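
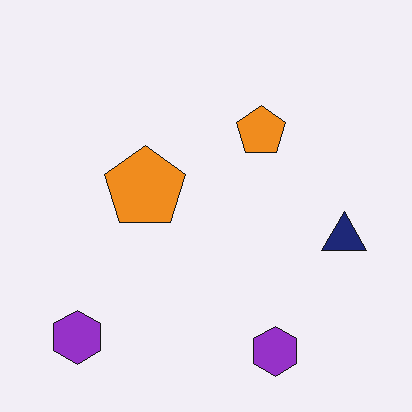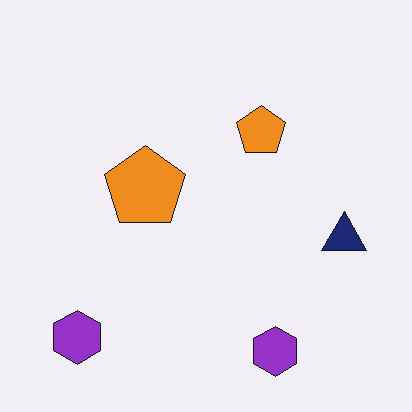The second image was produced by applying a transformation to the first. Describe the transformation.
It was JPEG-compressed with visible artifacts.

Blocky 8×8 compression artifacts appear around shape edges and the flat background shows ringing — characteristic JPEG degradation.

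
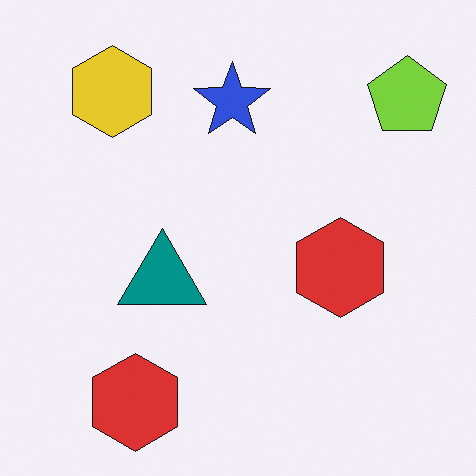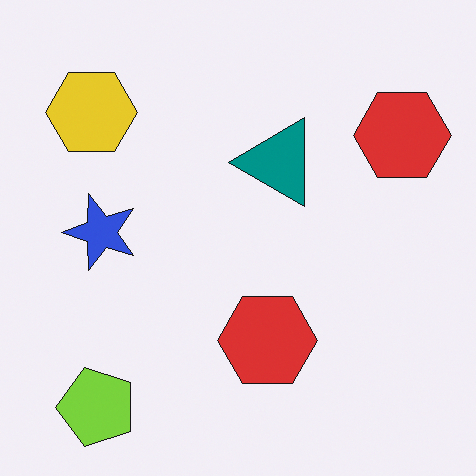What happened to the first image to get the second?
The image was transposed (reflected across the top-left ↔ bottom-right diagonal).

Shapes have swapped their row and column positions — what was in the top-right is now in the bottom-left — a diagonal reflection.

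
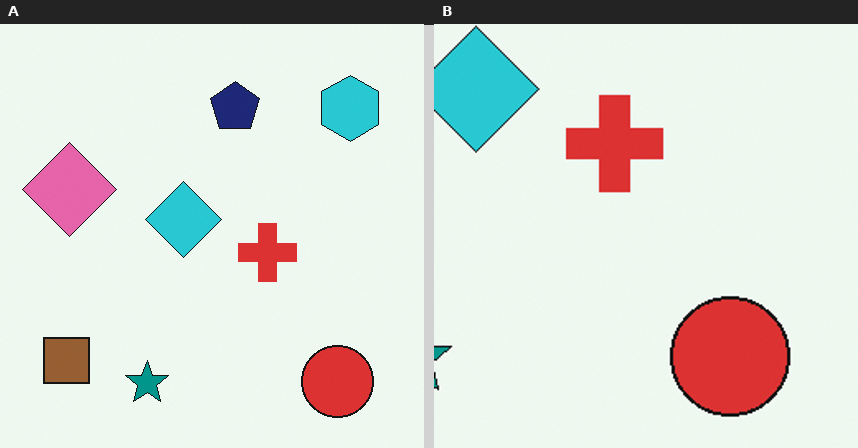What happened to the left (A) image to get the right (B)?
The image was cropped tightly and scaled back up.

The visible shapes are larger and the field of view is narrower; shapes near the original edges may be partly or wholly outside the frame — a crop-and-rescale.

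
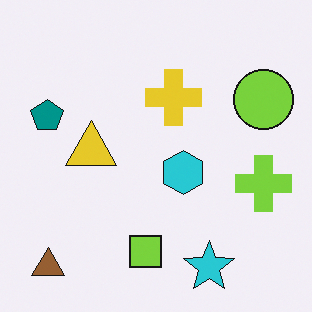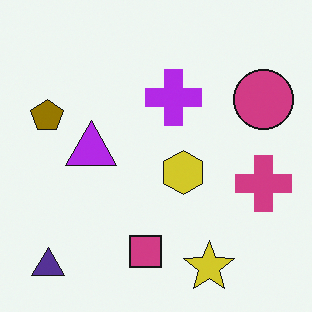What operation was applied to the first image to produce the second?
The image was hue-shifted by a large amount.

Every shape's color has rotated by the same amount around the hue wheel — a uniform hue shift.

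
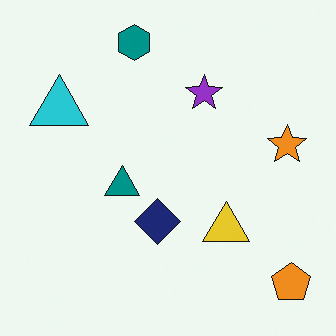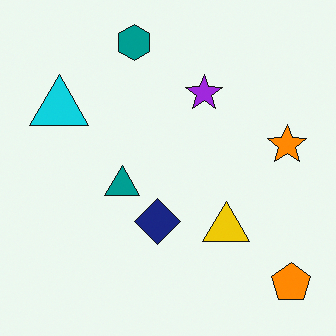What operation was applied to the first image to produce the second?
The second image is the first slightly oversaturated.

All colors are more vivid — a global saturation change.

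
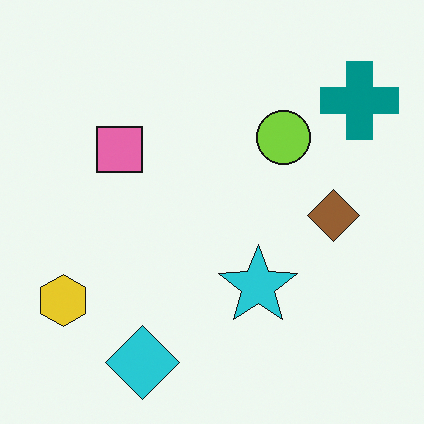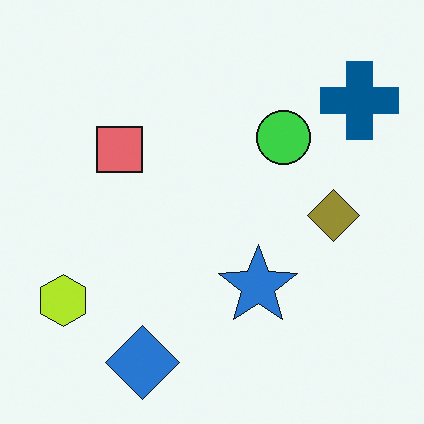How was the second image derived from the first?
The transformation is: hue-shifted by a small amount.

Every shape's color has rotated by the same amount around the hue wheel — a uniform hue shift.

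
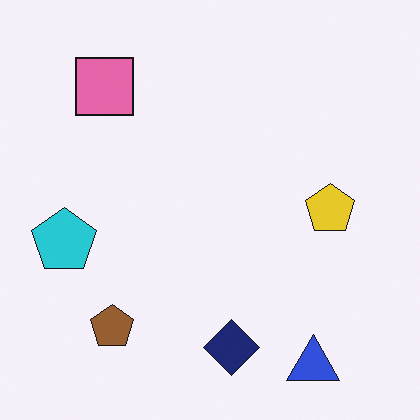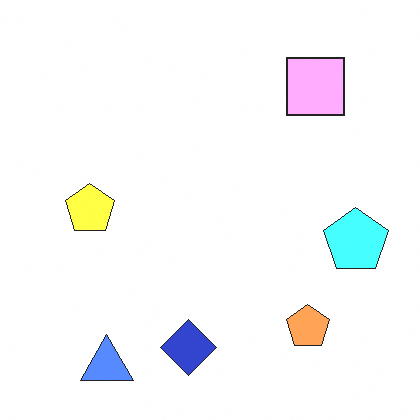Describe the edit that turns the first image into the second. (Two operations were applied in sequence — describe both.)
This is the original image flipped horizontally (left ↔ right), then substantially brightened.

The cyan pentagon is in the left of the first image and the right of the second — shapes on opposite sides of the vertical midline have swapped in a mirror flip. Every pixel — background and shapes alike — is uniformly brightened.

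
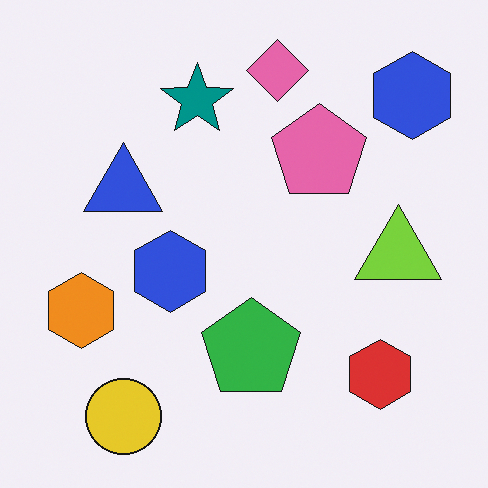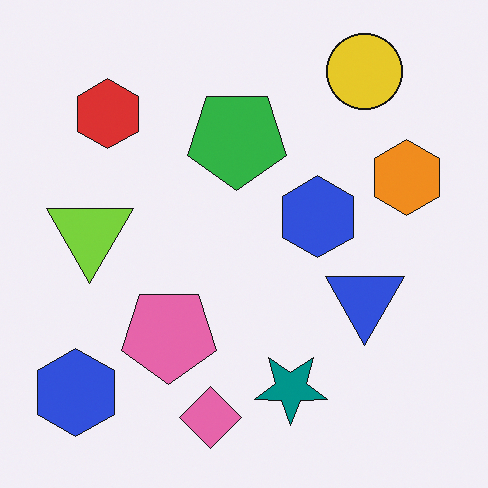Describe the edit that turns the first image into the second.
This is the original image rotated 180°.

The yellow circle sits in the bottom-left of the first image and the top-right of the second — consistent with a whole-image 180° rotation.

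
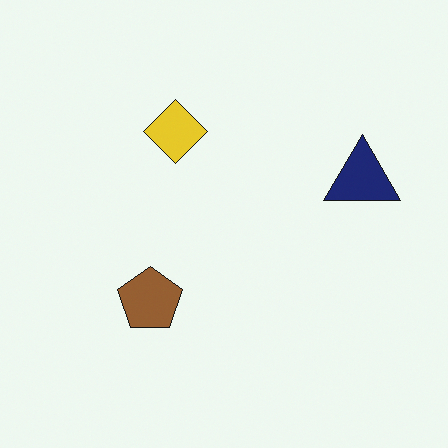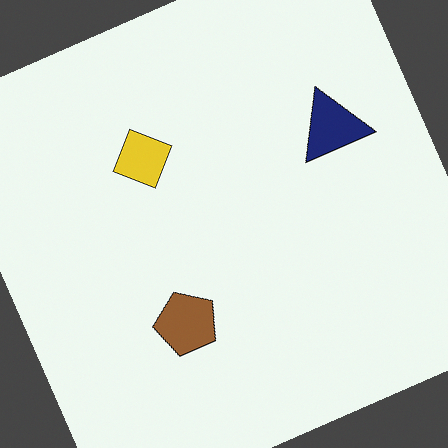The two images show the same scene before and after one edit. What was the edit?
It was rotated counter-clockwise by a clearly visible amount.

Every shape is tilted by the same angle and the image corners show triangular fill wedges — a whole-image rotation by a non-right angle.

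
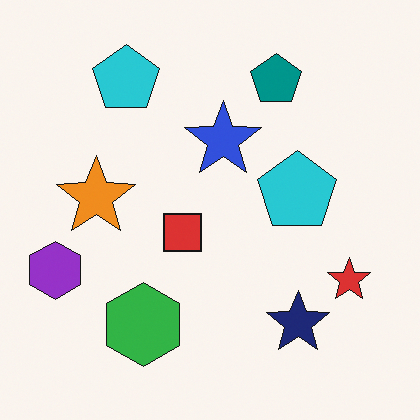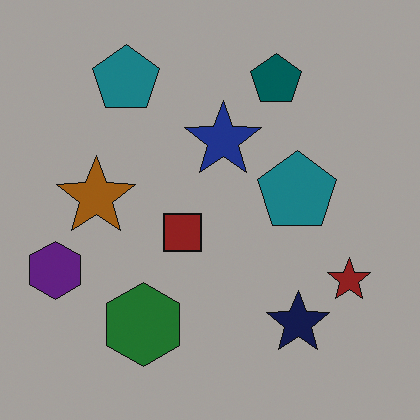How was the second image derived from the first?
The transformation is: noticeably darkened.

Every pixel — background and shapes alike — is uniformly darkened.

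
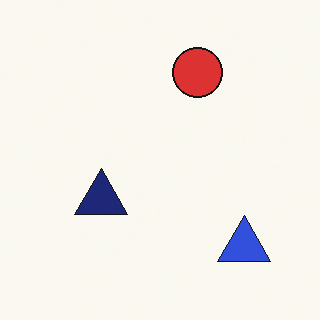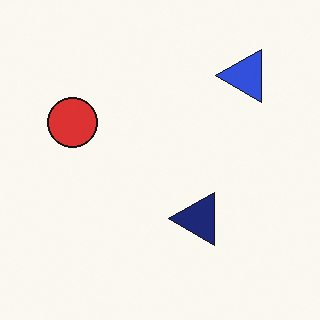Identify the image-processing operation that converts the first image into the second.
The transformation is: rotated 90° counter-clockwise.

The blue triangle sits in the bottom-right of the first image and the top-right of the second — consistent with a whole-image 90° counter-clockwise rotation.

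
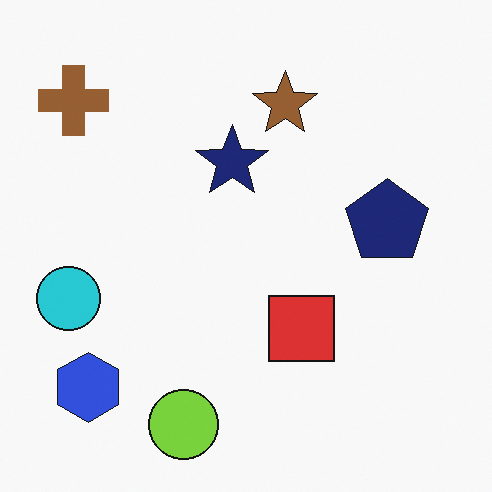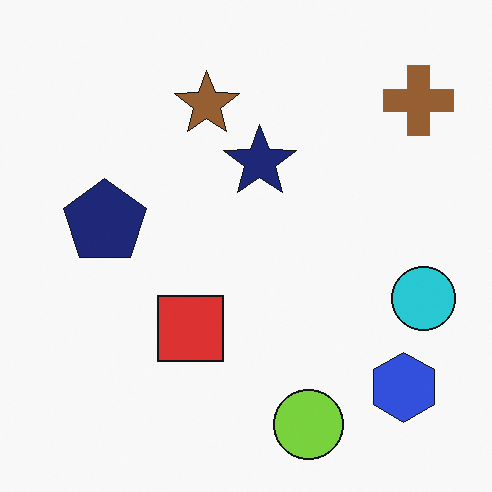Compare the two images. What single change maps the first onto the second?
Flipped horizontally (left ↔ right).

The cyan circle is in the left of the first image and the right of the second — shapes on opposite sides of the vertical midline have swapped in a mirror flip.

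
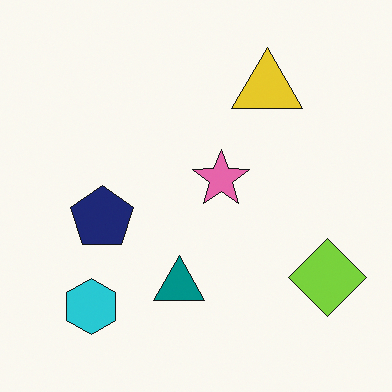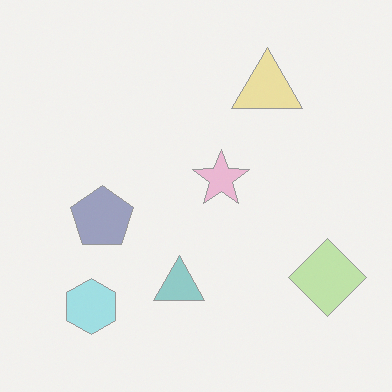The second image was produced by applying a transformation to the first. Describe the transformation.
It was given much lower contrast.

Tones are pushed toward mid-grey across the whole image — a global contrast change.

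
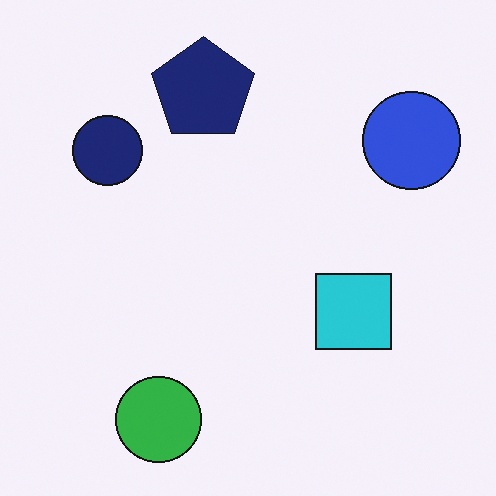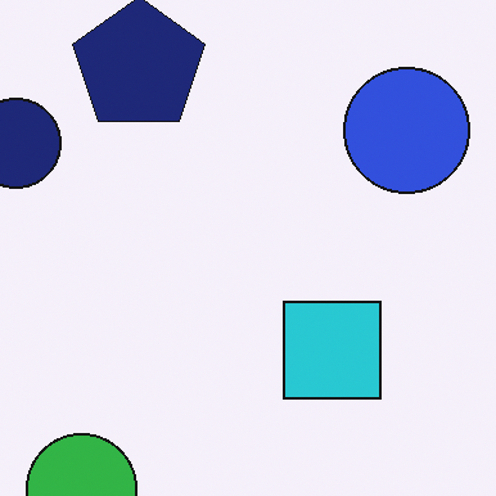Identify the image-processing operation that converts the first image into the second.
It was cropped to a modestly smaller region and rescaled.

The visible shapes are larger and the field of view is narrower; shapes near the original edges may be partly or wholly outside the frame — a crop-and-rescale.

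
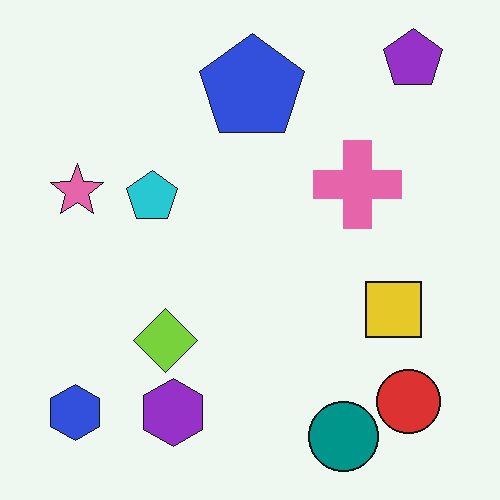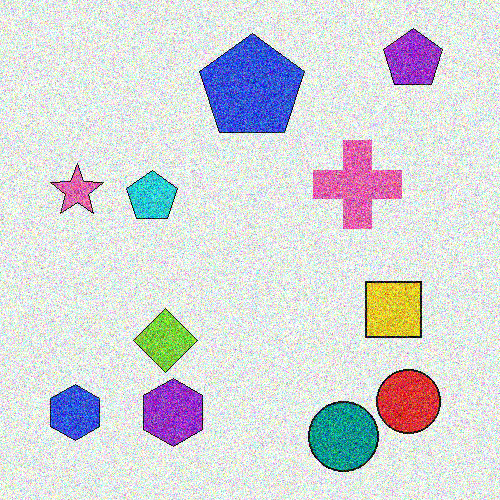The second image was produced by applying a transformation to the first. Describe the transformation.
The transformation is: degraded with strong gaussian noise.

Random speckle covers the whole image, including the flat background.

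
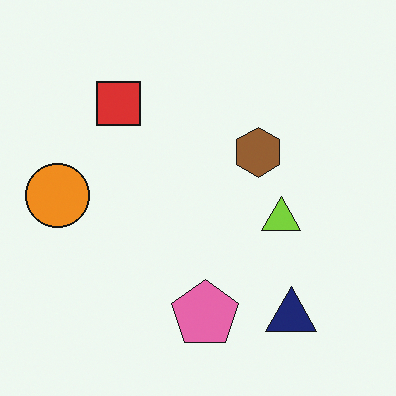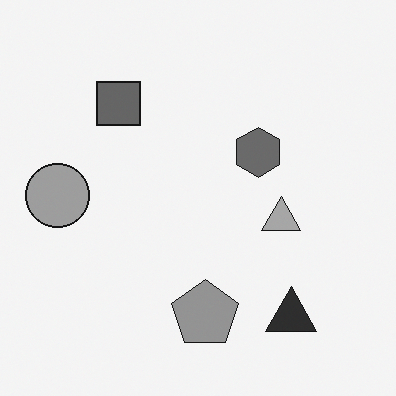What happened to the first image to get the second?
This is the original image converted to grayscale.

All color is removed — every shape is now a shade of grey.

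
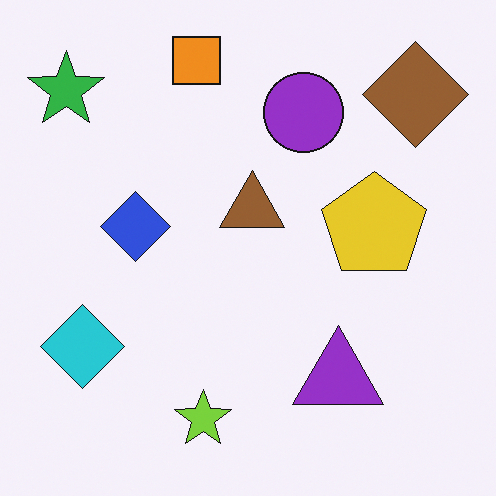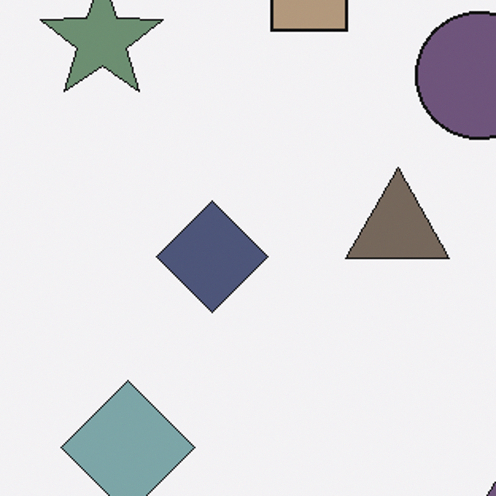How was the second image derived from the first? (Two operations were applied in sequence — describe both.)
The image was cropped to a modestly smaller region and rescaled, then heavily desaturated.

The visible shapes are larger and the field of view is narrower; shapes near the original edges may be partly or wholly outside the frame — a crop-and-rescale. All colors are more muted and greyish — a global saturation change.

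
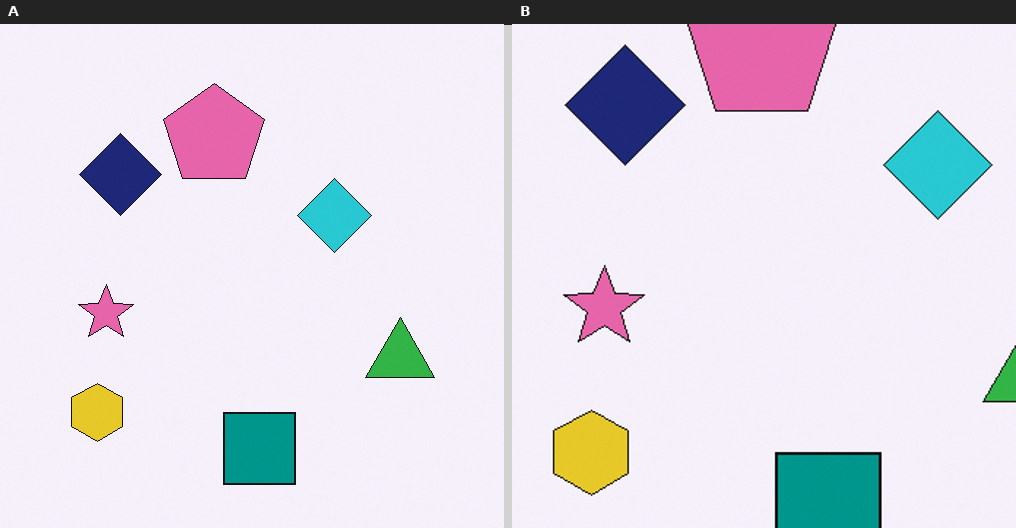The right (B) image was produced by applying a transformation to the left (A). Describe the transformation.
The right (B) image is the left (A) cropped slightly and scaled back up.

The visible shapes are larger and the field of view is narrower; shapes near the original edges may be partly or wholly outside the frame — a crop-and-rescale.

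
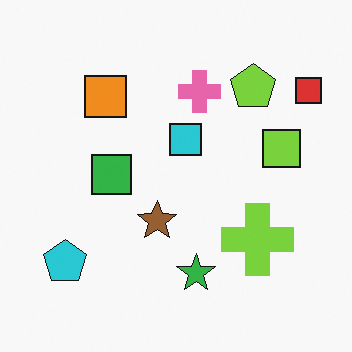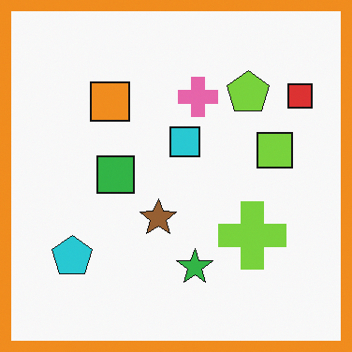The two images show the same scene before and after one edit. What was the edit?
The transformation is: framed with a orange border.

A solid orange frame runs around the edge of the second image, with the content slightly shrunk inside it.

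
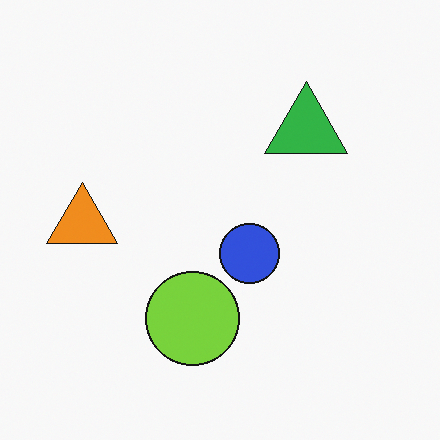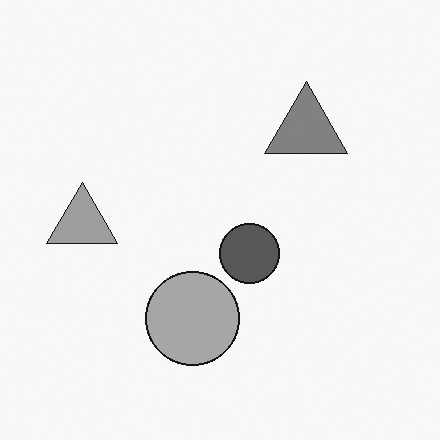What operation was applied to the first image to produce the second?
The second image is the first converted to grayscale.

All color is removed — every shape is now a shade of grey.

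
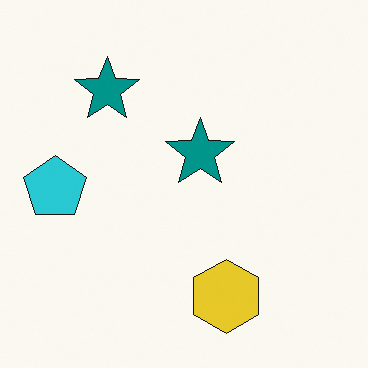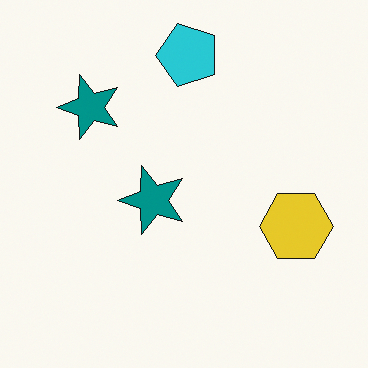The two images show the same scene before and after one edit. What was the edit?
Transposed (reflected across the top-left ↔ bottom-right diagonal).

Shapes have swapped their row and column positions — what was in the top-right is now in the bottom-left — a diagonal reflection.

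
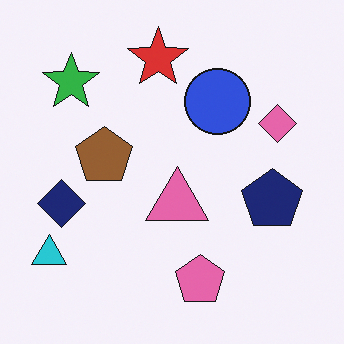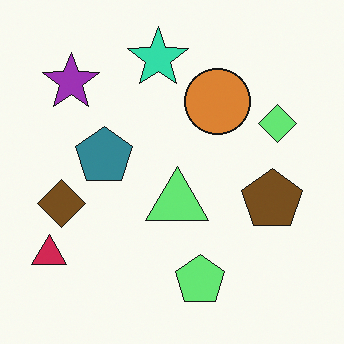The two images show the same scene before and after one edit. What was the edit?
The image was hue-shifted by a large amount.

Every shape's color has rotated by the same amount around the hue wheel — a uniform hue shift.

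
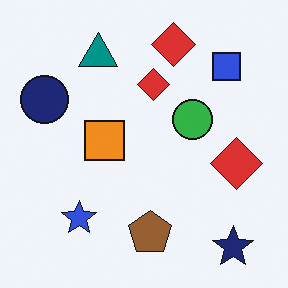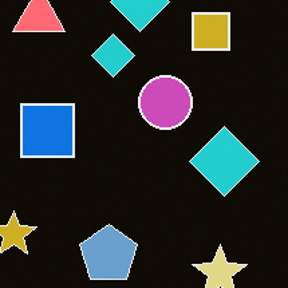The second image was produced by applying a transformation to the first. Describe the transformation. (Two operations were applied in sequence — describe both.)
The transformation is: cropped to a modestly smaller region and rescaled, then color-inverted (negative).

The visible shapes are larger and the field of view is narrower; shapes near the original edges may be partly or wholly outside the frame — a crop-and-rescale. The light background has become dark and every shape's color is its complement — a photographic negative.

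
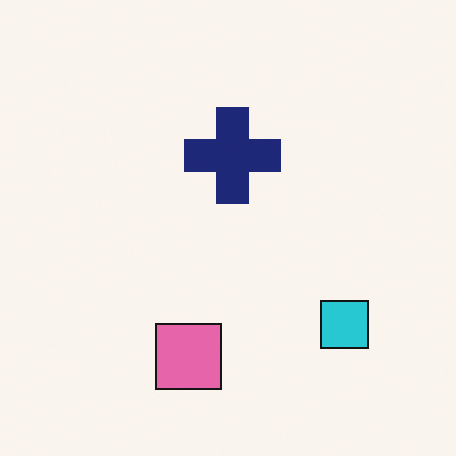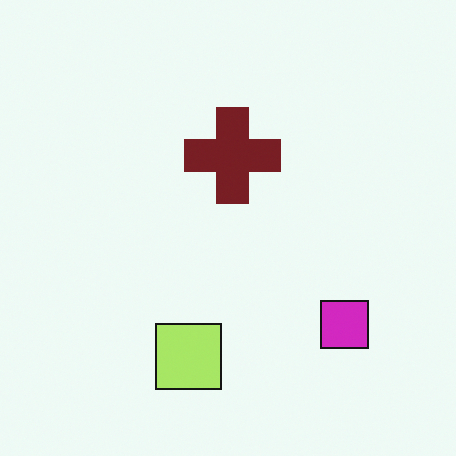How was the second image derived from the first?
This is the original image hue-shifted noticeably.

Every shape's color has rotated by the same amount around the hue wheel — a uniform hue shift.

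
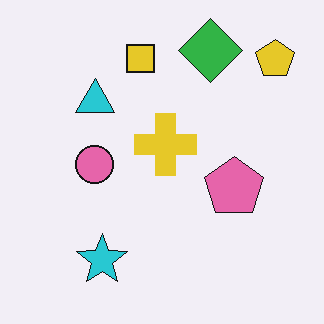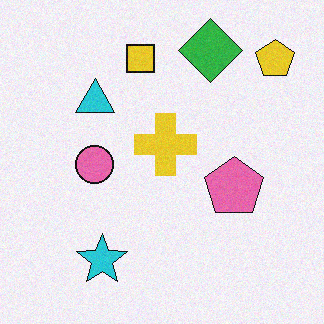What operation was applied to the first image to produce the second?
The second image is the first degraded with light additive noise.

Random speckle covers the whole image, including the flat background.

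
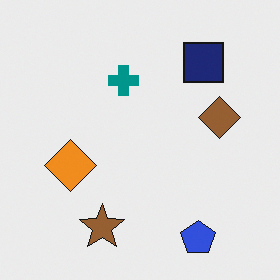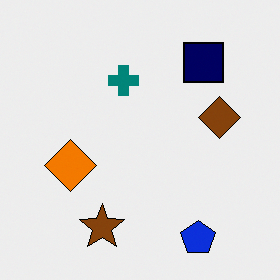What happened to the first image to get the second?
The transformation is: given slightly increased contrast.

Tones are pushed away from mid-grey across the whole image — a global contrast change.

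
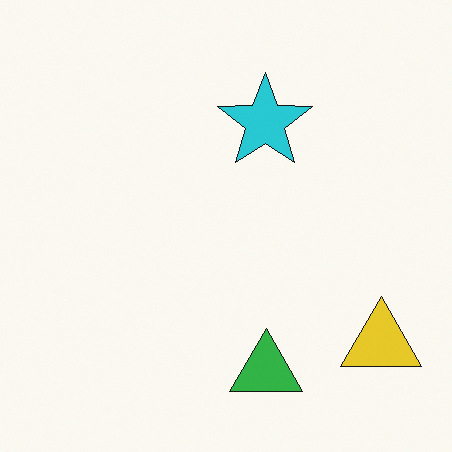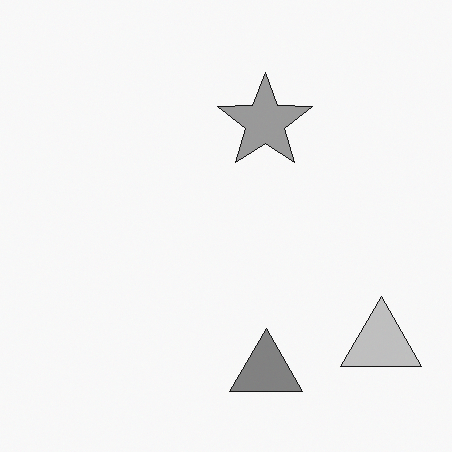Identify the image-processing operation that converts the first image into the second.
It was converted to grayscale.

All color is removed — every shape is now a shade of grey.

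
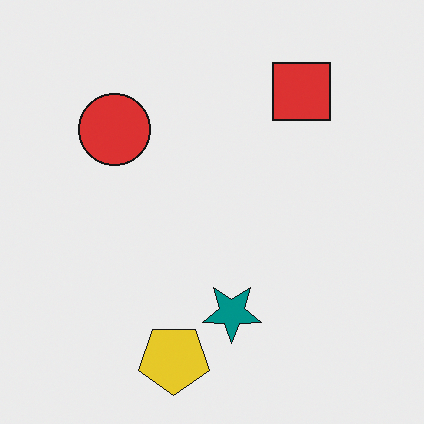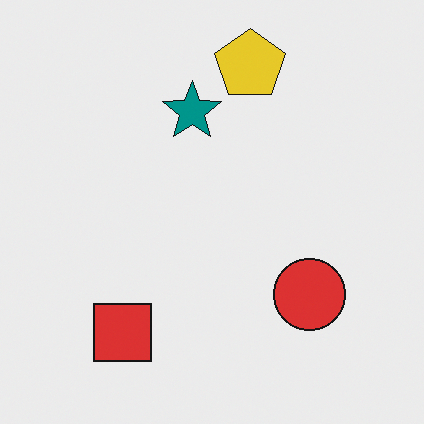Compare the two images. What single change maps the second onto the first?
It was rotated 180°.

The yellow pentagon sits in the top of the second image and the bottom of the first — consistent with a whole-image 180° rotation.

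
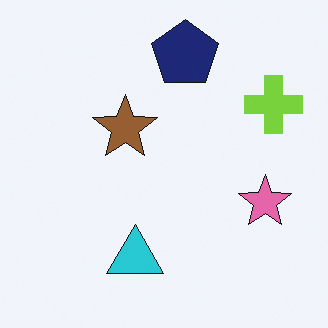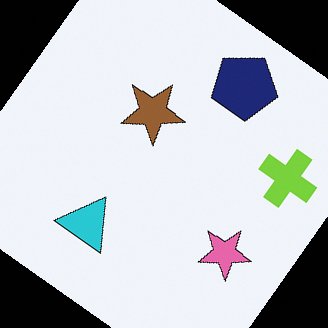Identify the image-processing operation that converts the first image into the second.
It was rotated clockwise by a large amount — several tens of degrees.

Every shape is tilted by the same angle and the image corners show triangular fill wedges — a whole-image rotation by a non-right angle.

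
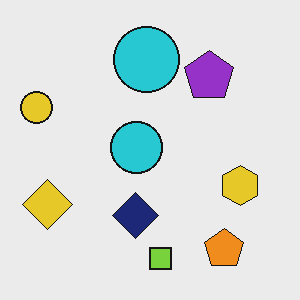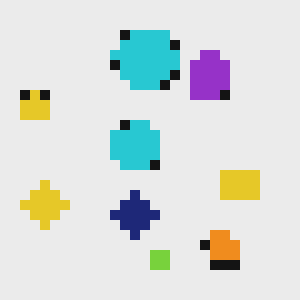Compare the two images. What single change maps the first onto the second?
This is the original image heavily pixelated into large blocks.

Shapes are reduced to large square blocks; fine edges and outlines are lost — a downscale-then-upscale (mosaic) effect.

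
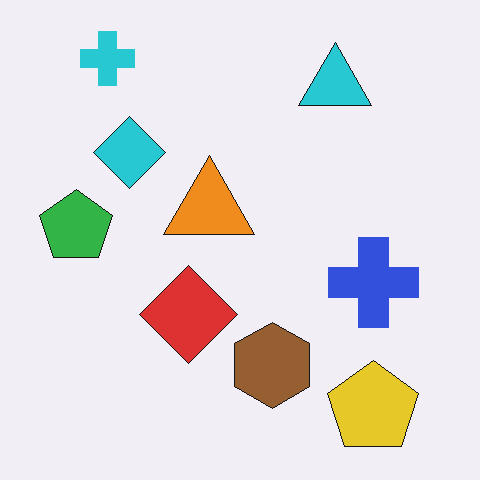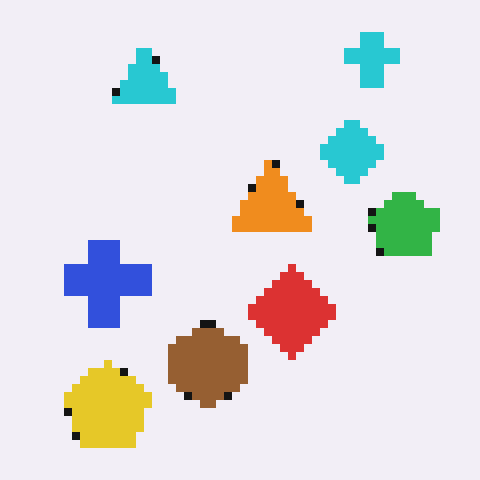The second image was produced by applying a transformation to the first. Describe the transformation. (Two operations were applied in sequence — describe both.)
The second image is the first moderately pixelated, then flipped horizontally (left ↔ right).

Shapes are reduced to large square blocks; fine edges and outlines are lost — a downscale-then-upscale (mosaic) effect. The green pentagon is in the left of the first image and the right of the second — shapes on opposite sides of the vertical midline have swapped in a mirror flip.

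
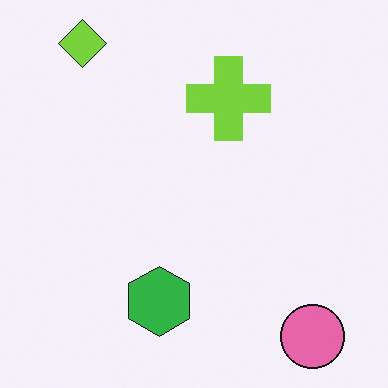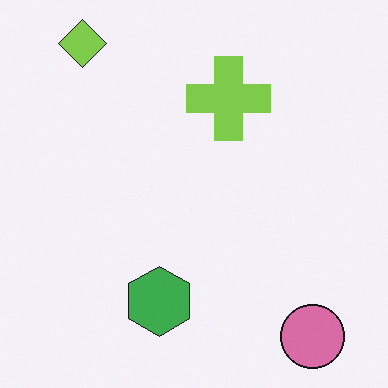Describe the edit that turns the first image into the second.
This is the original image slightly desaturated.

All colors are more muted and greyish — a global saturation change.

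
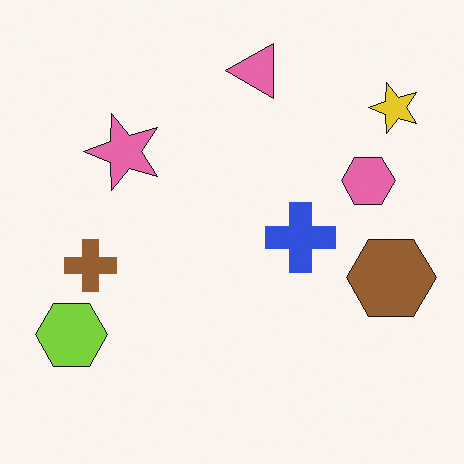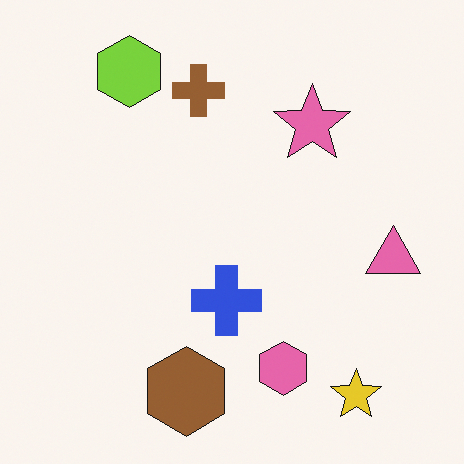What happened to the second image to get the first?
The transformation is: rotated 90° counter-clockwise.

The yellow star sits in the bottom-right of the second image and the top-right of the first — consistent with a whole-image 90° counter-clockwise rotation.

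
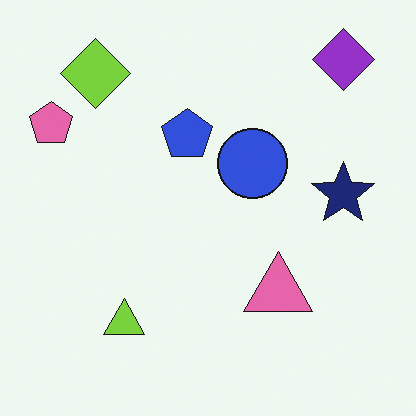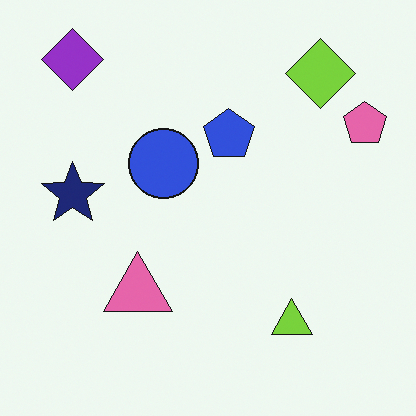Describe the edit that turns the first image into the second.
Flipped horizontally (left ↔ right).

The pink pentagon is in the top-left of the first image and the top-right of the second — shapes on opposite sides of the vertical midline have swapped in a mirror flip.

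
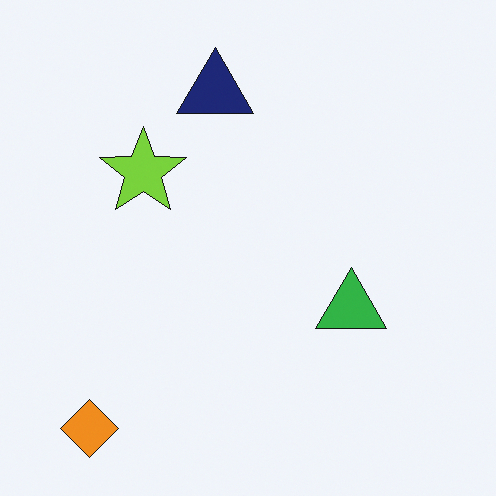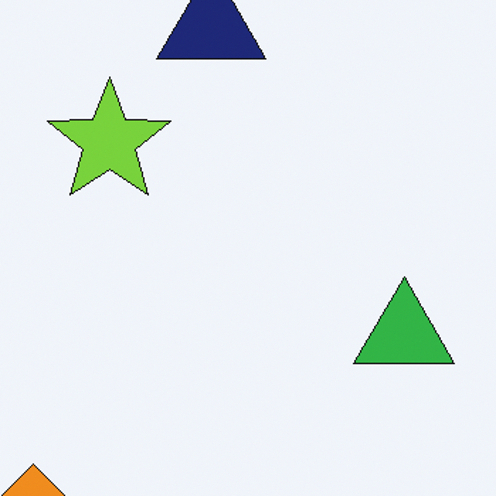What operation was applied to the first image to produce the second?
Cropped to a modestly smaller region and rescaled.

The visible shapes are larger and the field of view is narrower; shapes near the original edges may be partly or wholly outside the frame — a crop-and-rescale.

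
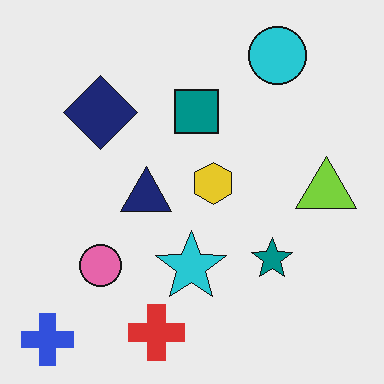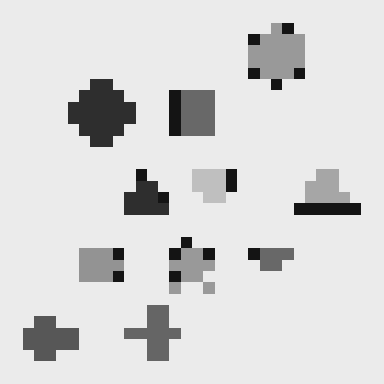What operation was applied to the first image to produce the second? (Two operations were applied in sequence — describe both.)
The image was converted to grayscale, then heavily pixelated into large blocks.

All color is removed — every shape is now a shade of grey. Shapes are reduced to large square blocks; fine edges and outlines are lost — a downscale-then-upscale (mosaic) effect.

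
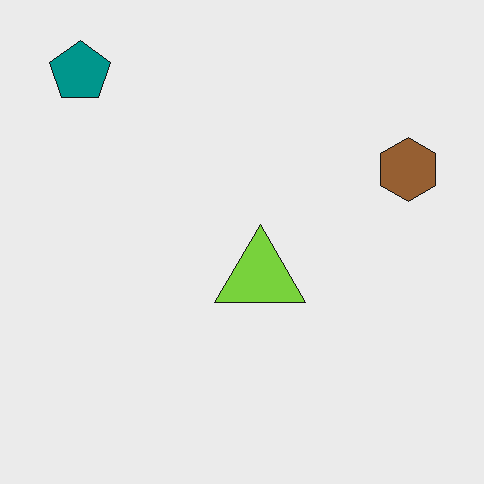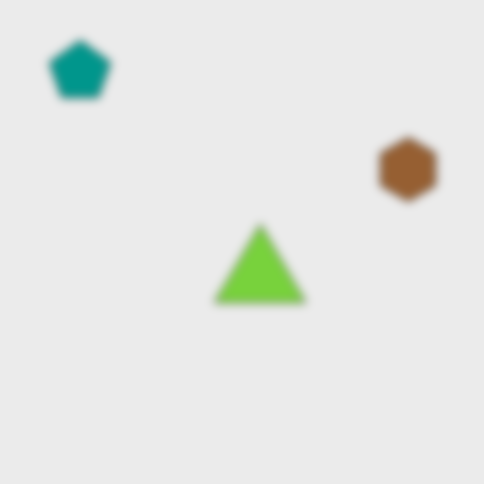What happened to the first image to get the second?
Moderately blurred.

Shape edges and outlines are uniformly softened across the whole image.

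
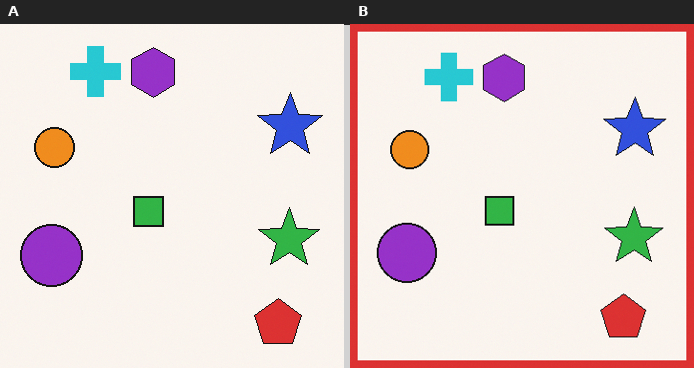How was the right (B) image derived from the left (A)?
Framed with a red border.

A solid red frame runs around the edge of the right (B) image, with the content slightly shrunk inside it.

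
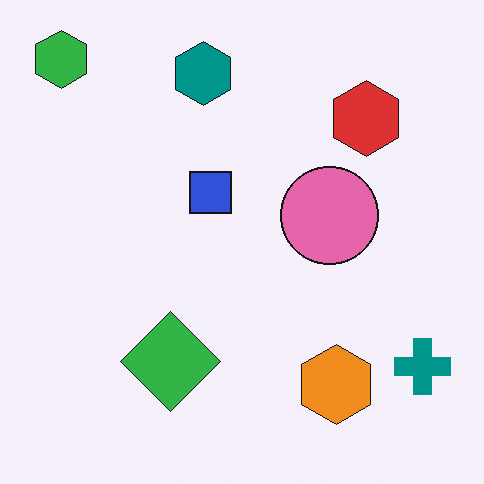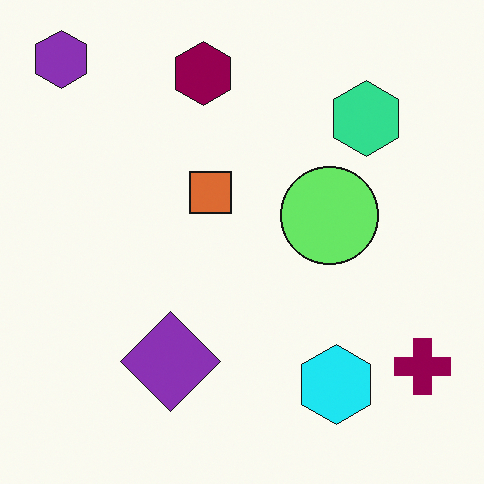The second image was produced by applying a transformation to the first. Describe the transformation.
Hue-shifted through roughly a third of the color wheel.

Every shape's color has rotated by the same amount around the hue wheel — a uniform hue shift.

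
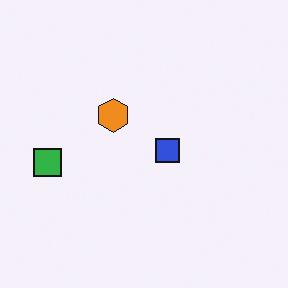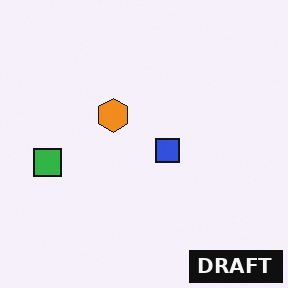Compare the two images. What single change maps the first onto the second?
The image was watermarked with the text "DRAFT" in the lower-right corner.

A dark label reading "DRAFT" appears in the lower-right corner.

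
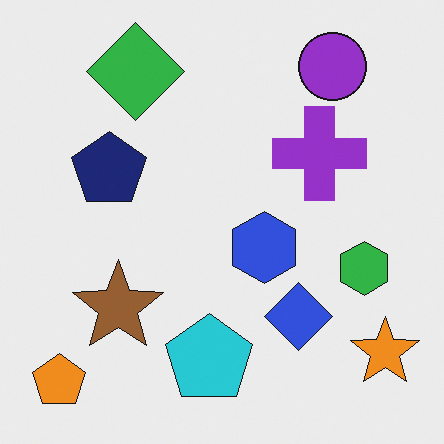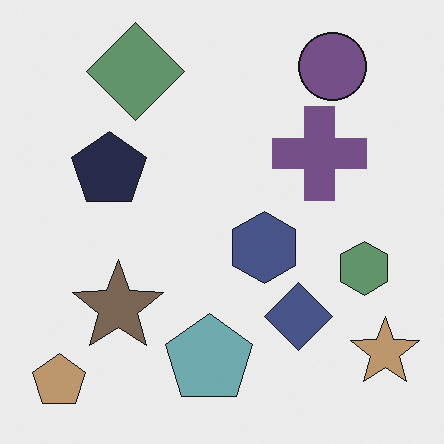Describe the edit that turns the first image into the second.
The image was heavily desaturated.

All colors are more muted and greyish — a global saturation change.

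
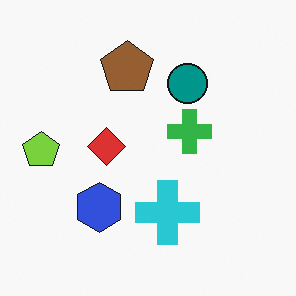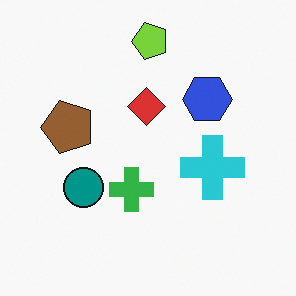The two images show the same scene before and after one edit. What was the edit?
The image was transposed (reflected across the top-left ↔ bottom-right diagonal).

Shapes have swapped their row and column positions — what was in the top-right is now in the bottom-left — a diagonal reflection.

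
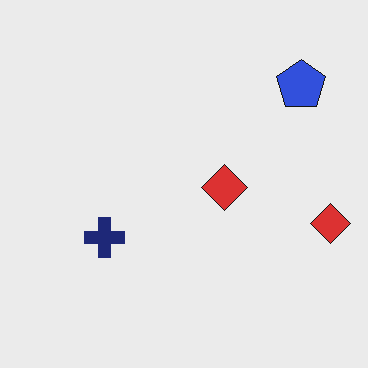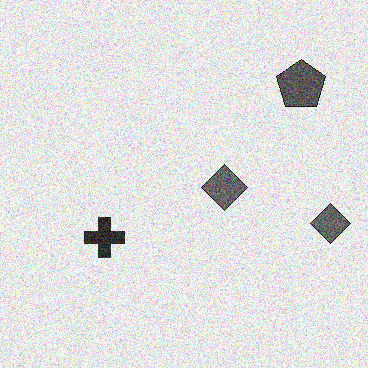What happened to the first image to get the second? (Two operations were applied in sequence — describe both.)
The image was converted to grayscale, then degraded with visible gaussian noise.

All color is removed — every shape is now a shade of grey. Random speckle covers the whole image, including the flat background.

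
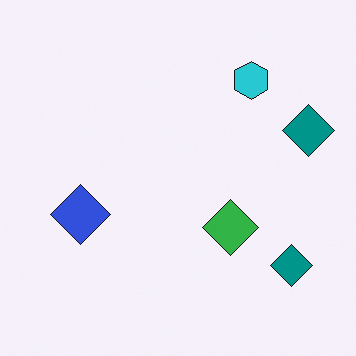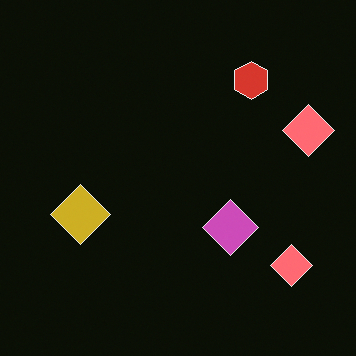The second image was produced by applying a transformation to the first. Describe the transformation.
The transformation is: color-inverted (negative).

The light background has become dark and every shape's color is its complement — a photographic negative.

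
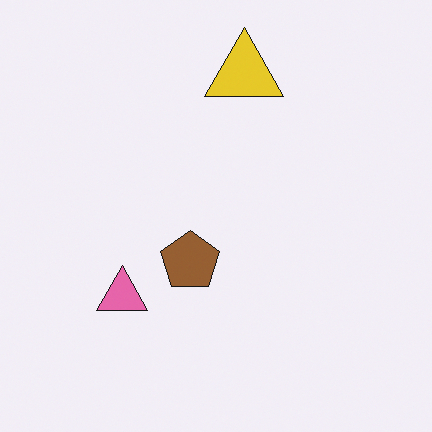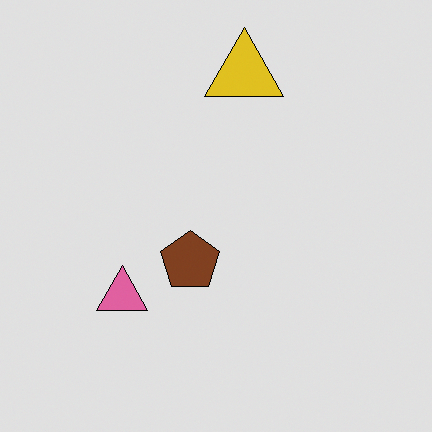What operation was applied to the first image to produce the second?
The second image is the first moderately posterized.

Each flat color has snapped to a coarser quantized level — most visibly, the near-white background has dropped to a flat grey.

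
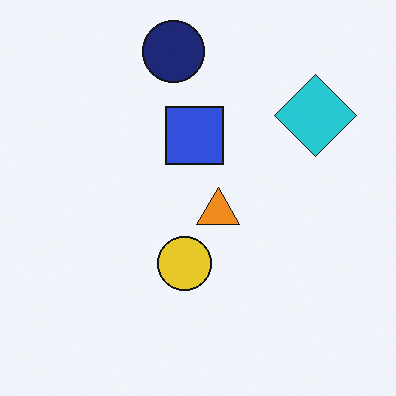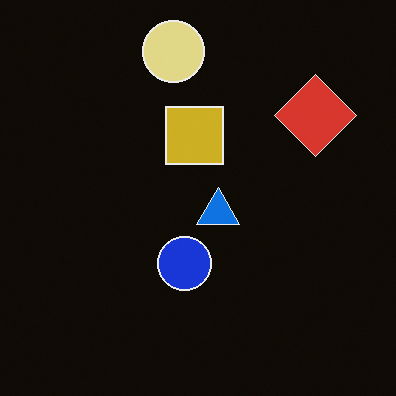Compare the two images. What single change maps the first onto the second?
The transformation is: color-inverted (negative).

The light background has become dark and every shape's color is its complement — a photographic negative.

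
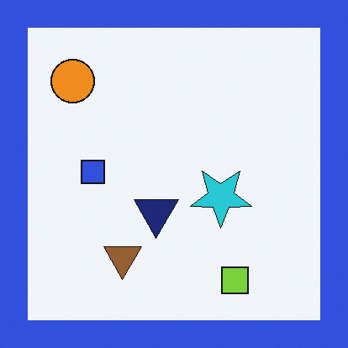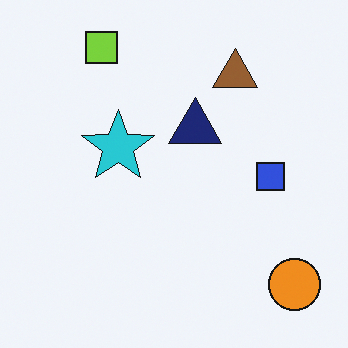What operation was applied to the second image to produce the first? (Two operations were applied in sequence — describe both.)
This is the original image rotated 180°, then framed with a blue border.

The orange circle sits in the bottom-right of the second image and the top-left of the first — consistent with a whole-image 180° rotation. A solid blue frame runs around the edge of the first image, with the content slightly shrunk inside it.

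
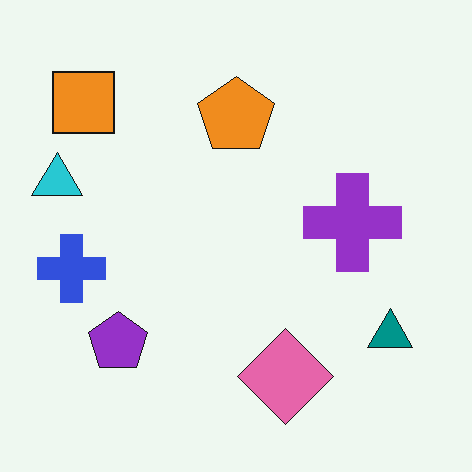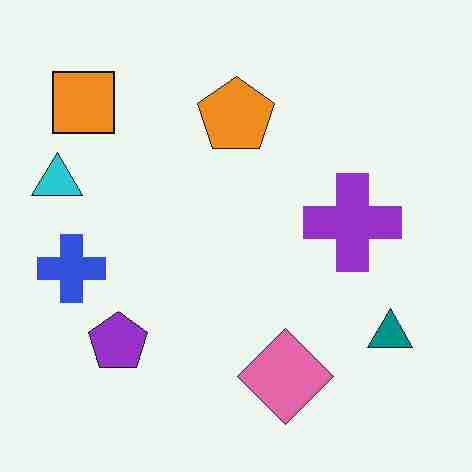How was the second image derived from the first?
This is the original image heavily JPEG-compressed with obvious blocking artifacts.

Blocky 8×8 compression artifacts appear around shape edges and the flat background shows ringing — characteristic JPEG degradation.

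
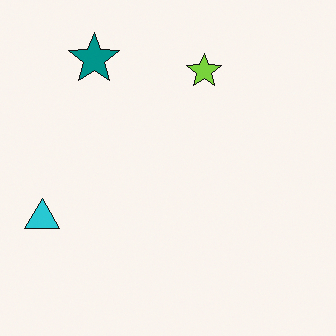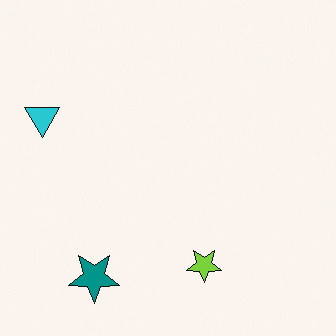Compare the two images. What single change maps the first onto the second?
The second image is the first flipped vertically (top ↔ bottom).

The teal star is in the top-left of the first image and the bottom-left of the second — shapes on opposite sides of the horizontal midline have swapped in a mirror flip.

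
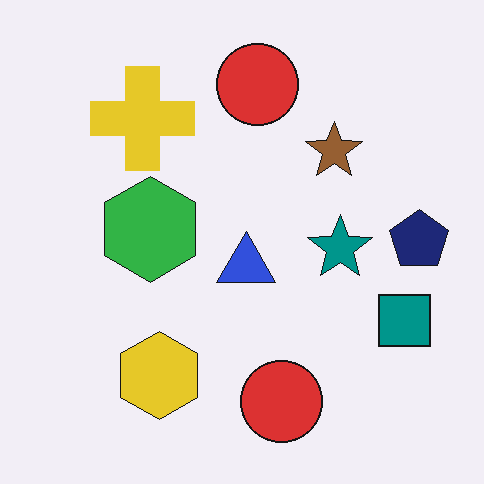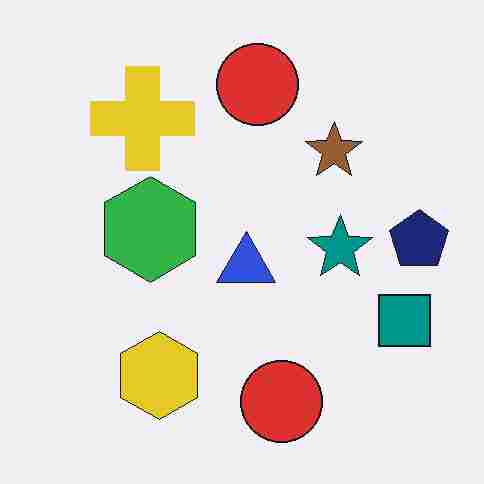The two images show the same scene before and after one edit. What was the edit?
The second image is the first degraded with heavy JPEG compression.

Blocky 8×8 compression artifacts appear around shape edges and the flat background shows ringing — characteristic JPEG degradation.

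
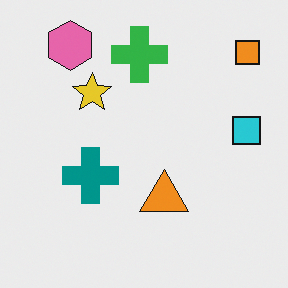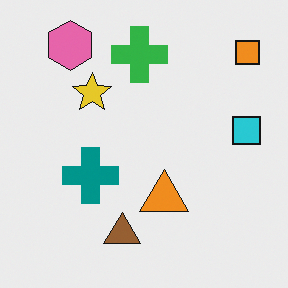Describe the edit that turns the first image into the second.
The image was overlaid with an additional brown triangle.

A brown triangle appears in the second image that is absent from the first.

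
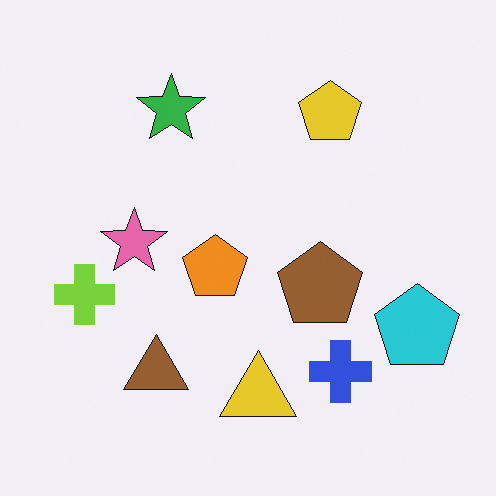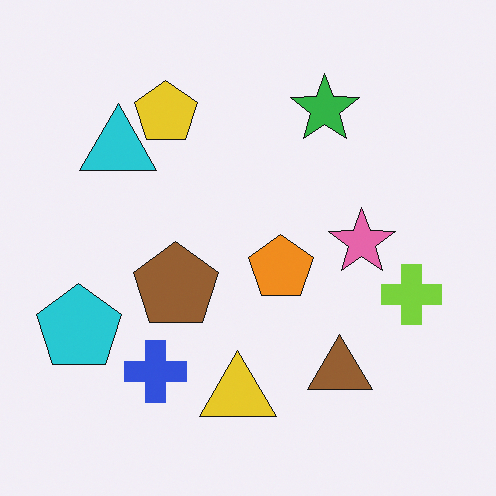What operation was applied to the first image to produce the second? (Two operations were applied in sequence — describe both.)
It was flipped horizontally (left ↔ right), then overlaid with an additional cyan triangle.

The cyan pentagon is in the right of the first image and the left of the second — shapes on opposite sides of the vertical midline have swapped in a mirror flip. A cyan triangle appears in the second image that is absent from the first.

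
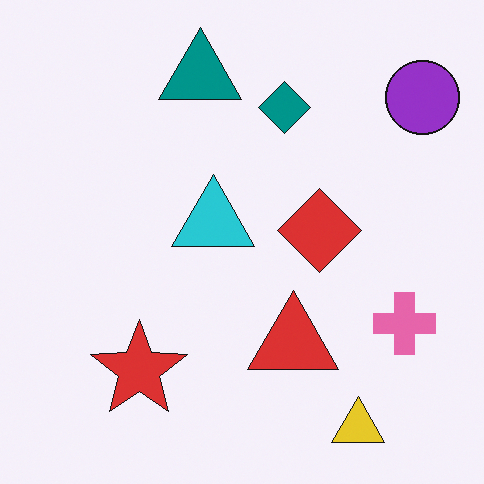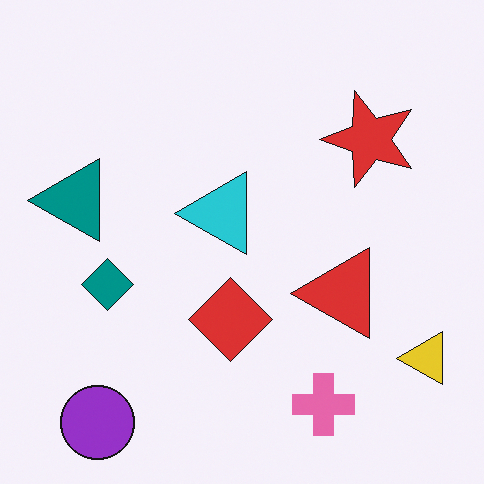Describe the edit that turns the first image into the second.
It was transposed (reflected across the top-left ↔ bottom-right diagonal).

Shapes have swapped their row and column positions — what was in the top-right is now in the bottom-left — a diagonal reflection.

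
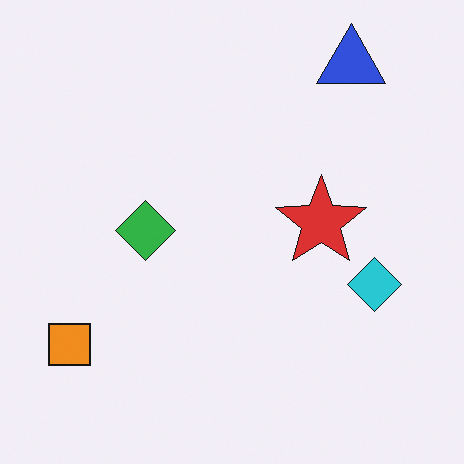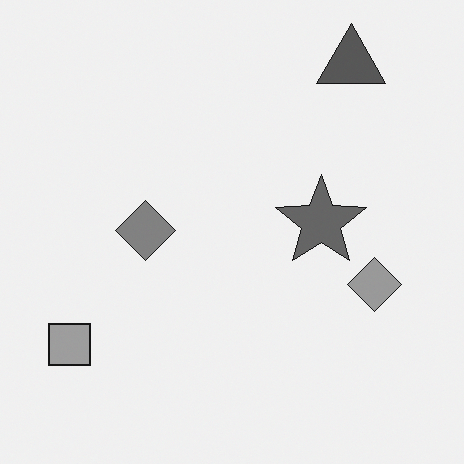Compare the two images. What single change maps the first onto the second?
The second image is the first converted to grayscale.

All color is removed — every shape is now a shade of grey.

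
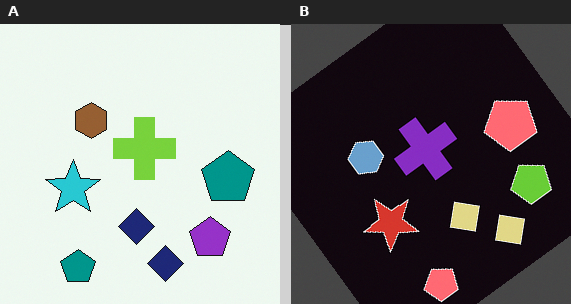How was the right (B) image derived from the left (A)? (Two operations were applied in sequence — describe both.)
The right (B) image is the left (A) color-inverted (negative), then rotated counter-clockwise by a large amount — several tens of degrees.

The light background has become dark and every shape's color is its complement — a photographic negative. Every shape is tilted by the same angle and the image corners show triangular fill wedges — a whole-image rotation by a non-right angle.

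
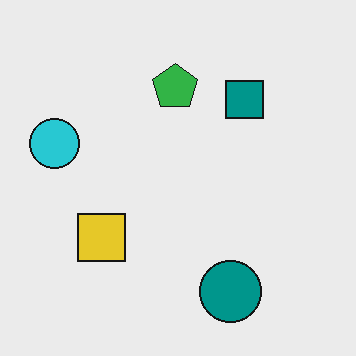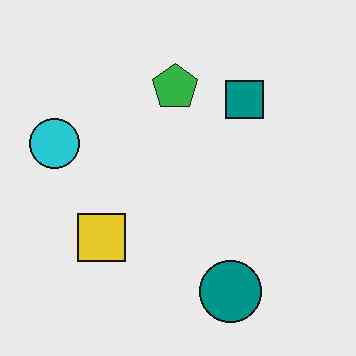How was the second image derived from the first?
JPEG-compressed with visible artifacts.

Blocky 8×8 compression artifacts appear around shape edges and the flat background shows ringing — characteristic JPEG degradation.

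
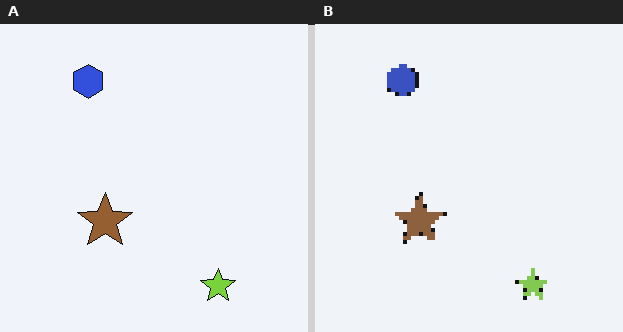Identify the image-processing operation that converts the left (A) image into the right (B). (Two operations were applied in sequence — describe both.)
This is the original image slightly desaturated, then mildly pixelated.

All colors are more muted and greyish — a global saturation change. Shapes are reduced to large square blocks; fine edges and outlines are lost — a downscale-then-upscale (mosaic) effect.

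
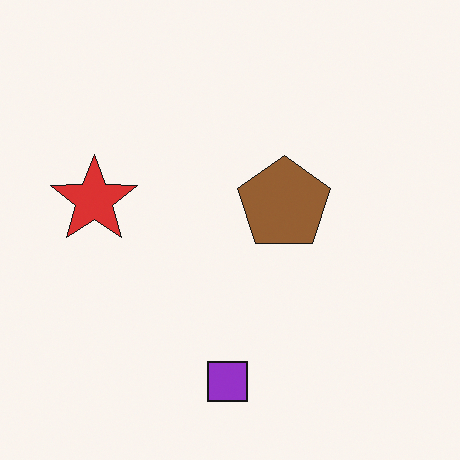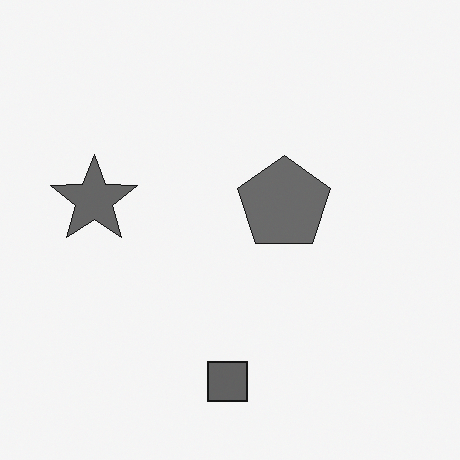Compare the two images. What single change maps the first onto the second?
The image was converted to grayscale.

All color is removed — every shape is now a shade of grey.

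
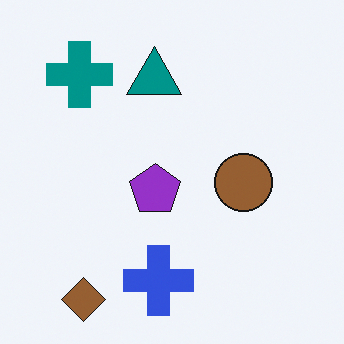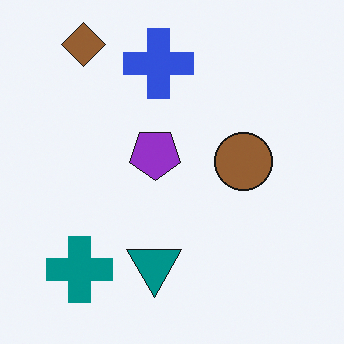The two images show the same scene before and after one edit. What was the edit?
The image was flipped vertically (top ↔ bottom).

The brown diamond is in the bottom-left of the first image and the top-left of the second — shapes on opposite sides of the horizontal midline have swapped in a mirror flip.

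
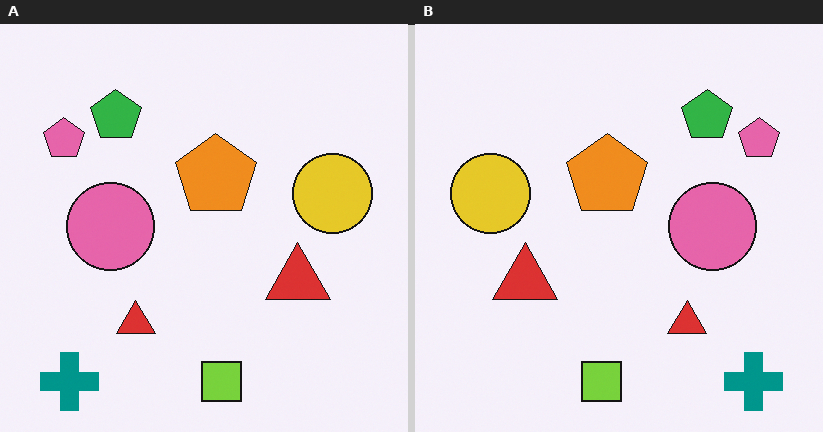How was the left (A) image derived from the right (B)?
This is the original image flipped horizontally (left ↔ right).

The pink pentagon is in the top-right of the right (B) image and the top-left of the left (A) — shapes on opposite sides of the vertical midline have swapped in a mirror flip.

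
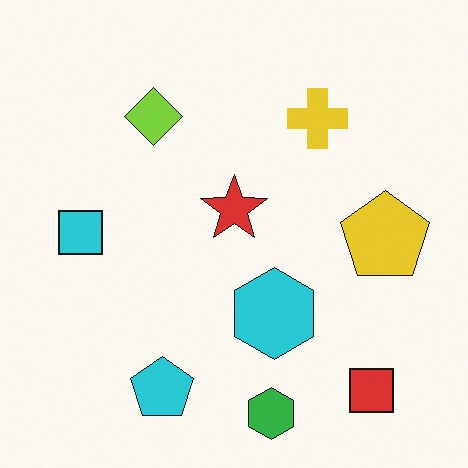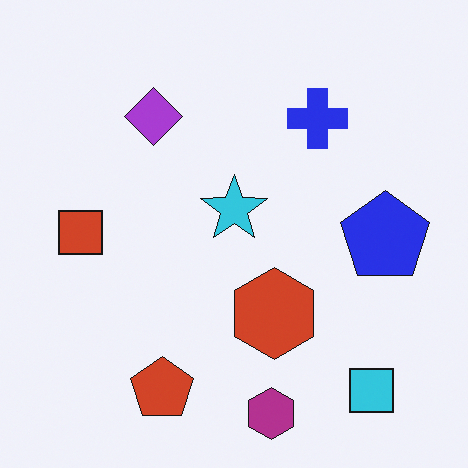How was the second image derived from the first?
The image was hue-shifted through roughly half the color wheel.

Every shape's color has rotated by the same amount around the hue wheel — a uniform hue shift.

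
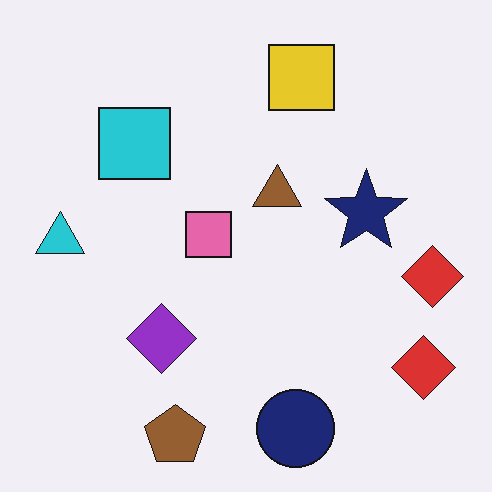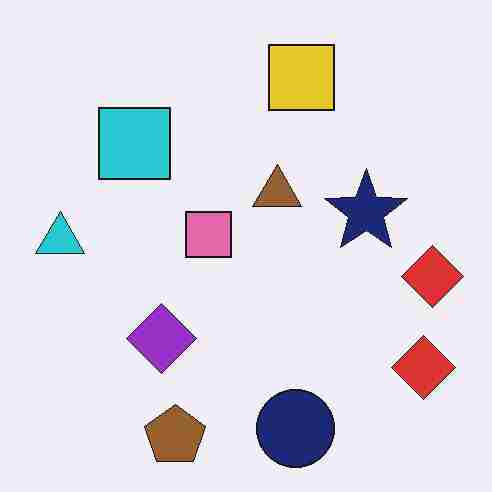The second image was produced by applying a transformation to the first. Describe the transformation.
The image was heavily JPEG-compressed with obvious blocking artifacts.

Blocky 8×8 compression artifacts appear around shape edges and the flat background shows ringing — characteristic JPEG degradation.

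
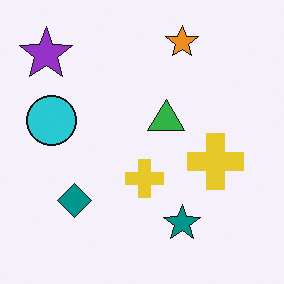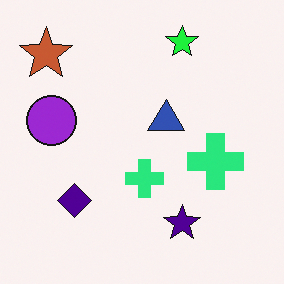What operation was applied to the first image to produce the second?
Hue-shifted by a moderate amount.

Every shape's color has rotated by the same amount around the hue wheel — a uniform hue shift.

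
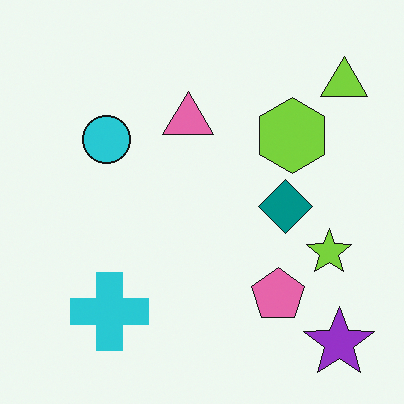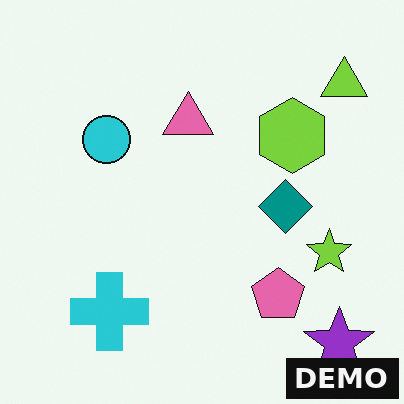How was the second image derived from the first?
The second image is the first watermarked with the text "DEMO" in the lower-right corner.

A dark label reading "DEMO" appears in the lower-right corner.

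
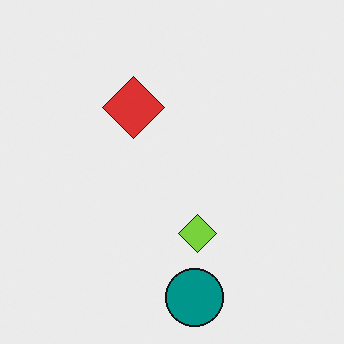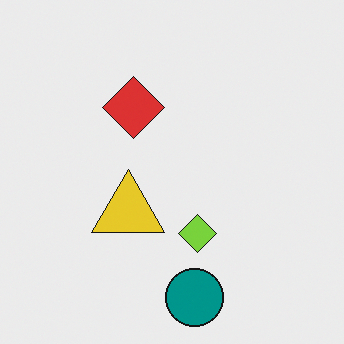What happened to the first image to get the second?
Overlaid with an additional yellow triangle.

A yellow triangle appears in the second image that is absent from the first.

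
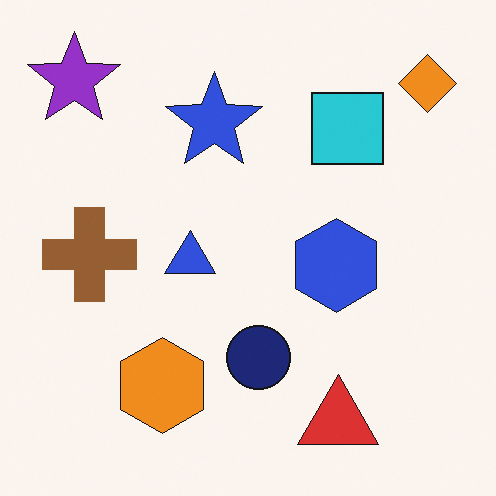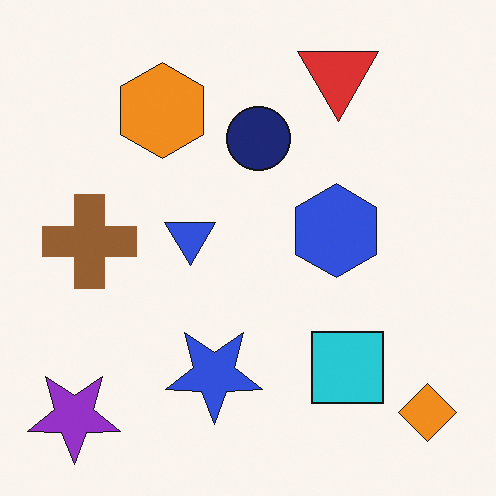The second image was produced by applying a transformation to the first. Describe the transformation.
Flipped vertically (top ↔ bottom).

The red triangle is in the bottom-right of the first image and the top-right of the second — shapes on opposite sides of the horizontal midline have swapped in a mirror flip.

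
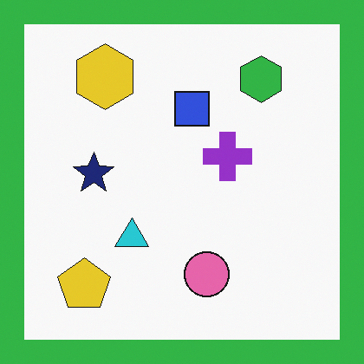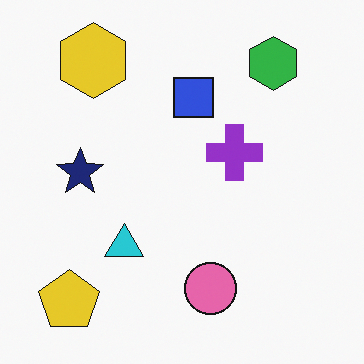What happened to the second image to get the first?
The image was framed with a green border.

A solid green frame runs around the edge of the first image, with the content slightly shrunk inside it.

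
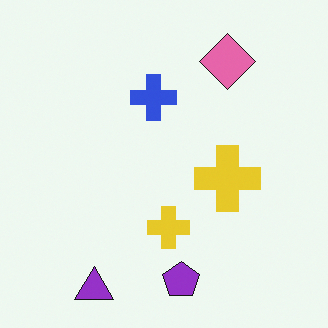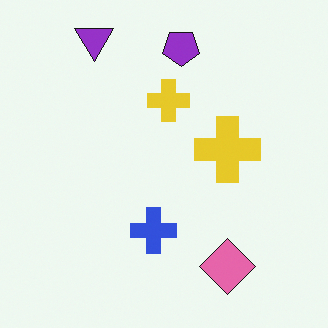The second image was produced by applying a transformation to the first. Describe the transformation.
It was flipped vertically (top ↔ bottom).

The purple triangle is in the bottom-left of the first image and the top-left of the second — shapes on opposite sides of the horizontal midline have swapped in a mirror flip.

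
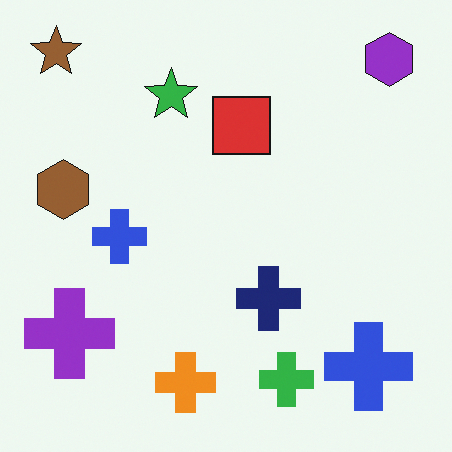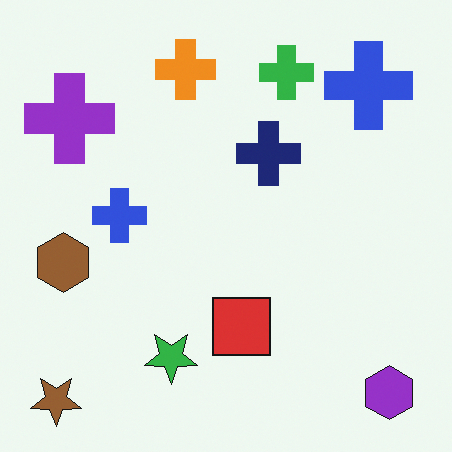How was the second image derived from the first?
The transformation is: flipped vertically (top ↔ bottom).

The brown star is in the top-left of the first image and the bottom-left of the second — shapes on opposite sides of the horizontal midline have swapped in a mirror flip.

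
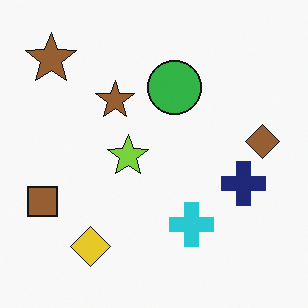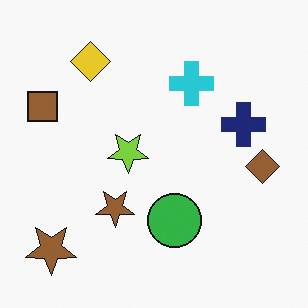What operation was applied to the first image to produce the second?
Flipped vertically (top ↔ bottom).

The yellow diamond is in the bottom-left of the first image and the top-left of the second — shapes on opposite sides of the horizontal midline have swapped in a mirror flip.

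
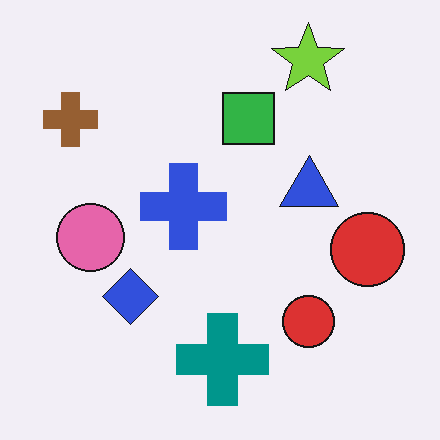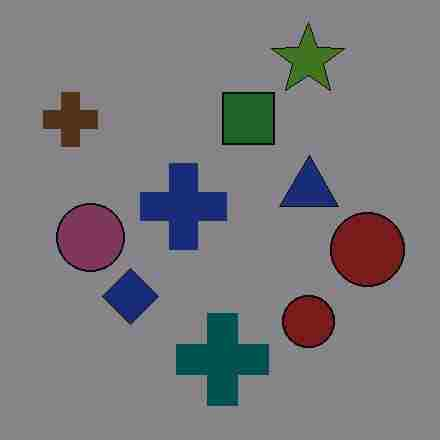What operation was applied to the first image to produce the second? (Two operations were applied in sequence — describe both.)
The image was substantially darkened, then degraded with heavy JPEG compression.

Every pixel — background and shapes alike — is uniformly darkened. Blocky 8×8 compression artifacts appear around shape edges and the flat background shows ringing — characteristic JPEG degradation.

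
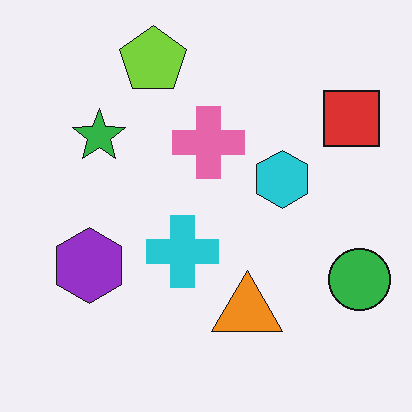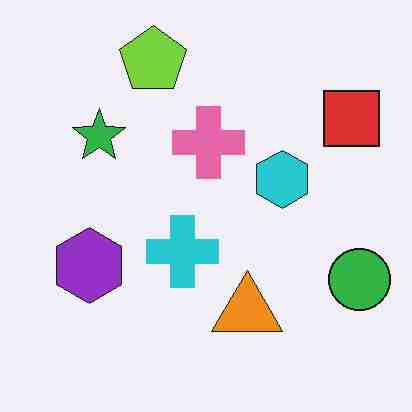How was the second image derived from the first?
It was heavily JPEG-compressed with obvious blocking artifacts.

Blocky 8×8 compression artifacts appear around shape edges and the flat background shows ringing — characteristic JPEG degradation.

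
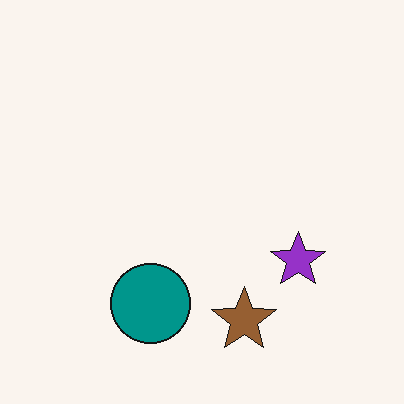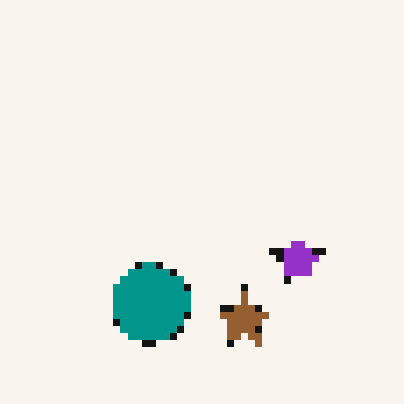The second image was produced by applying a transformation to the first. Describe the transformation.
The transformation is: pixelated into visible square blocks.

Shapes are reduced to large square blocks; fine edges and outlines are lost — a downscale-then-upscale (mosaic) effect.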